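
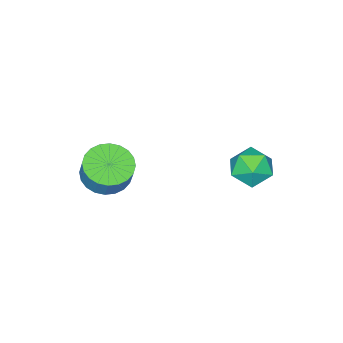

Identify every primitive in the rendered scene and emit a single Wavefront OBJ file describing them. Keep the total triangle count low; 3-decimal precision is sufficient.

v -3.366 0.066 1.6
v -2.777 0.211 2.34
v -2.203 -0.571 0.8
v -1.614 -0.426 1.54
v -2.316 -1.072 1.607
v -3.035 -0.679 2.102
v -1.945 0.319 1.038
v -2.664 0.712 1.533
v -1.899 0.368 1.993
v -2.128 -0.492 2.344
v -2.852 0.132 0.796
v -3.081 -0.728 1.147
v 1.635 -3.721 1.847
v 2.316 -4.415 1.971
v 2.546 -4.012 2.957
v 1.865 -3.319 2.833
v 2.522 -4.136 1.809
v 2.752 -3.733 2.795
v 2.593 -3.794 1.653
v 2.823 -3.391 2.639
v 2.518 -3.441 1.526
v 2.748 -3.038 2.513
v 2.308 -3.131 1.449
v 2.538 -2.728 2.435
v 1.996 -2.911 1.431
v 2.226 -2.508 2.418
v 1.629 -2.814 1.478
v 1.859 -2.411 2.464
v 1.263 -2.855 1.58
v 1.493 -2.452 2.566
v 0.954 -3.028 1.723
v 1.184 -2.625 2.709
v 0.748 -3.307 1.885
v 0.978 -2.904 2.871
v 0.677 -3.649 2.041
v 0.907 -3.246 3.027
v 0.752 -4.002 2.167
v 0.982 -3.599 3.154
v 0.962 -4.312 2.245
v 1.192 -3.909 3.231
v 1.274 -4.532 2.262
v 1.504 -4.129 3.249
v 1.641 -4.629 2.216
v 1.871 -4.226 3.202
v 2.007 -4.588 2.114
v 2.237 -4.185 3.1
f 1 12 6
f 1 6 2
f 1 2 8
f 1 8 11
f 1 11 12
f 2 6 10
f 6 12 5
f 12 11 3
f 11 8 7
f 8 2 9
f 4 10 5
f 4 5 3
f 4 3 7
f 4 7 9
f 4 9 10
f 5 10 6
f 3 5 12
f 7 3 11
f 9 7 8
f 10 9 2
f 14 13 17
f 14 17 15
f 15 17 18
f 15 18 16
f 17 13 19
f 17 19 18
f 18 19 20
f 18 20 16
f 19 13 21
f 19 21 20
f 20 21 22
f 20 22 16
f 21 13 23
f 21 23 22
f 22 23 24
f 22 24 16
f 23 13 25
f 23 25 24
f 24 25 26
f 24 26 16
f 25 13 27
f 25 27 26
f 26 27 28
f 26 28 16
f 27 13 29
f 27 29 28
f 28 29 30
f 28 30 16
f 29 13 31
f 29 31 30
f 30 31 32
f 30 32 16
f 31 13 33
f 31 33 32
f 32 33 34
f 32 34 16
f 33 13 35
f 33 35 34
f 34 35 36
f 34 36 16
f 35 13 37
f 35 37 36
f 36 37 38
f 36 38 16
f 37 13 39
f 37 39 38
f 38 39 40
f 38 40 16
f 39 13 41
f 39 41 40
f 40 41 42
f 40 42 16
f 41 13 43
f 41 43 42
f 42 43 44
f 42 44 16
f 43 13 45
f 43 45 44
f 44 45 46
f 44 46 16
f 45 13 14
f 45 14 46
f 46 14 15
f 46 15 16



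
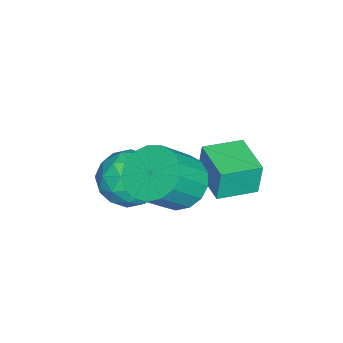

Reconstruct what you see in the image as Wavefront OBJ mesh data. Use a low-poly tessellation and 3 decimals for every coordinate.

v 1.846 0.243 -2.114
v 2.942 0.463 -2.312
v 2.238 -1.543 -1.928
v 3.334 -1.323 -2.126
v 2.849 -0.968 -1.163
v 2.607 0.136 -1.278
v 2.573 -1.216 -2.962
v 2.331 -0.112 -3.077
v 3.391 -0.439 -2.837
v 3.562 -0.285 -1.725
v 1.618 -0.795 -2.515
v 1.789 -0.641 -1.403
v 2.36 0.509 -2.229
v 2.82 -1.589 -2.011
v 2.536 -1.381 -1.444
v 3.18 -1.251 -1.561
v 2.163 0.317 -1.621
v 2.807 0.447 -1.738
v 2.753 -0.394 -1.062
v 2.373 -1.527 -2.502
v 3.017 -1.397 -2.619
v 2 0.171 -2.679
v 2.644 0.301 -2.796
v 2.427 -0.686 -3.178
v 3.268 0.109 -2.654
v 3.498 -0.941 -2.545
v 3.051 -0.878 -3.036
v 2.909 -0.229 -3.104
v 3.368 0.199 -2.001
v 3.599 -0.85 -1.891
v 3.314 -0.642 -1.325
v 3.172 0.007 -1.393
v 3.633 -0.331 -2.309
v 1.581 -0.23 -2.349
v 1.812 -1.279 -2.239
v 2.008 -1.087 -2.847
v 1.866 -0.438 -2.915
v 1.682 -0.139 -1.695
v 1.912 -1.189 -1.586
v 2.271 -0.851 -1.136
v 2.129 -0.202 -1.204
v 1.547 -0.749 -1.931
v 0.835 1.342 -3.092
v 0.77 1.466 -1.85
v 0.053 2.553 -3.254
v -0.012 2.677 -2.012
v 2.172 2.203 -3.108
v 2.107 2.327 -1.866
v 1.39 3.414 -3.27
v 1.325 3.538 -2.028
v 3.418 1.236 -1.149
v 4.07 0.844 -1.843
v 5.035 0.152 -0.544
v 4.382 0.544 0.149
v 4.257 1.29 -1.744
v 5.222 0.597 -0.445
v 4.251 1.723 -1.509
v 5.216 1.03 -0.21
v 4.054 2.045 -1.192
v 5.019 1.352 0.107
v 3.712 2.181 -0.864
v 4.677 1.489 0.435
v 3.302 2.101 -0.602
v 4.267 1.409 0.696
v 2.919 1.823 -0.466
v 3.883 1.131 0.833
v 2.649 1.411 -0.486
v 3.614 0.718 0.813
v 2.556 0.958 -0.658
v 3.521 0.266 0.641
v 2.66 0.569 -0.943
v 3.625 -0.123 0.356
v 2.938 0.333 -1.275
v 3.903 -0.359 0.024
v 3.326 0.304 -1.578
v 4.29 -0.388 -0.279
v 3.734 0.489 -1.783
v 4.699 -0.204 -0.484
f 1 38 17
f 38 12 41
f 17 41 6
f 38 41 17
f 1 17 13
f 17 6 18
f 13 18 2
f 17 18 13
f 1 13 22
f 13 2 23
f 22 23 8
f 13 23 22
f 1 22 34
f 22 8 37
f 34 37 11
f 22 37 34
f 1 34 38
f 34 11 42
f 38 42 12
f 34 42 38
f 2 18 29
f 18 6 32
f 29 32 10
f 18 32 29
f 6 41 19
f 41 12 40
f 19 40 5
f 41 40 19
f 12 42 39
f 42 11 35
f 39 35 3
f 42 35 39
f 11 37 36
f 37 8 24
f 36 24 7
f 37 24 36
f 8 23 28
f 23 2 25
f 28 25 9
f 23 25 28
f 4 30 16
f 30 10 31
f 16 31 5
f 30 31 16
f 4 16 14
f 16 5 15
f 14 15 3
f 16 15 14
f 4 14 21
f 14 3 20
f 21 20 7
f 14 20 21
f 4 21 26
f 21 7 27
f 26 27 9
f 21 27 26
f 4 26 30
f 26 9 33
f 30 33 10
f 26 33 30
f 5 31 19
f 31 10 32
f 19 32 6
f 31 32 19
f 3 15 39
f 15 5 40
f 39 40 12
f 15 40 39
f 7 20 36
f 20 3 35
f 36 35 11
f 20 35 36
f 9 27 28
f 27 7 24
f 28 24 8
f 27 24 28
f 10 33 29
f 33 9 25
f 29 25 2
f 33 25 29
f 44 46 43
f 47 44 43
f 43 46 45
f 45 47 43
f 44 50 46
f 48 44 47
f 48 50 44
f 46 50 45
f 49 47 45
f 45 50 49
f 49 48 47
f 50 48 49
f 52 51 55
f 52 55 53
f 53 55 56
f 53 56 54
f 55 51 57
f 55 57 56
f 56 57 58
f 56 58 54
f 57 51 59
f 57 59 58
f 58 59 60
f 58 60 54
f 59 51 61
f 59 61 60
f 60 61 62
f 60 62 54
f 61 51 63
f 61 63 62
f 62 63 64
f 62 64 54
f 63 51 65
f 63 65 64
f 64 65 66
f 64 66 54
f 65 51 67
f 65 67 66
f 66 67 68
f 66 68 54
f 67 51 69
f 67 69 68
f 68 69 70
f 68 70 54
f 69 51 71
f 69 71 70
f 70 71 72
f 70 72 54
f 71 51 73
f 71 73 72
f 72 73 74
f 72 74 54
f 73 51 75
f 73 75 74
f 74 75 76
f 74 76 54
f 75 51 77
f 75 77 76
f 76 77 78
f 76 78 54
f 77 51 52
f 77 52 78
f 78 52 53
f 78 53 54



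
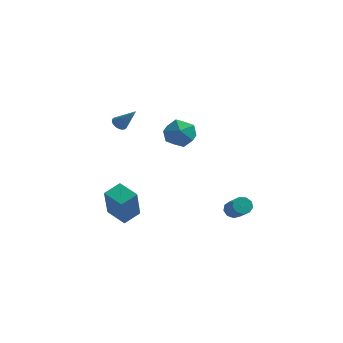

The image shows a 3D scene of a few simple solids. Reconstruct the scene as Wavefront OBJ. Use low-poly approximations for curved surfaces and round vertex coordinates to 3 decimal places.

v -0.387 2.258 1.118
v 0.233 2.523 0.338
v 0.667 1.037 1.542
v 1.287 1.302 0.762
v 1.183 1.929 1.573
v 0.532 2.683 1.311
v 0.368 0.877 0.569
v -0.283 1.631 0.307
v 0.7 1.669 -0.001
v 1.203 2.319 0.62
v -0.303 1.241 1.26
v 0.2 1.891 1.881
v -3.623 4.05 -0.069
v -3.271 4.287 -0.333
v -2.617 3.87 1.109
v -3.355 4.436 -0.239
v -3.479 4.526 -0.119
v -3.626 4.544 0.009
v -3.772 4.487 0.125
v -3.895 4.363 0.211
v -3.977 4.191 0.255
v -4.005 3.998 0.249
v -3.975 3.813 0.195
v -3.892 3.664 0.101
v -3.767 3.574 -0.019
v -3.621 3.556 -0.147
v -3.475 3.614 -0.263
v -3.351 3.738 -0.349
v -3.269 3.909 -0.393
v -3.241 4.102 -0.387
v -1.648 -1.41 -4.488
v -1.55 -2.215 -2.572
v -2.773 -0.797 -4.172
v -2.675 -1.602 -2.257
v -1.065 -0.518 -4.143
v -0.967 -1.323 -2.228
v -2.19 0.095 -3.828
v -2.092 -0.71 -1.912
v 3.635 0.919 -3.91
v 4.029 0.812 -4.308
v 4.739 -0.066 -3.367
v 4.345 0.041 -2.97
v 4.134 1.123 -4.097
v 4.844 0.244 -3.156
v 4.005 1.338 -3.798
v 4.715 0.46 -2.858
v 3.703 1.358 -3.552
v 4.413 0.479 -2.612
v 3.369 1.172 -3.474
v 4.079 0.293 -2.533
v 3.16 0.868 -3.6
v 3.87 -0.011 -2.659
v 3.173 0.588 -3.871
v 3.883 -0.291 -2.93
v 3.402 0.463 -4.16
v 4.112 -0.415 -3.22
v 3.74 0.552 -4.333
v 4.45 -0.327 -3.393
f 1 12 6
f 1 6 2
f 1 2 8
f 1 8 11
f 1 11 12
f 2 6 10
f 6 12 5
f 12 11 3
f 11 8 7
f 8 2 9
f 4 10 5
f 4 5 3
f 4 3 7
f 4 7 9
f 4 9 10
f 5 10 6
f 3 5 12
f 7 3 11
f 9 7 8
f 10 9 2
f 14 13 16
f 14 16 15
f 16 13 17
f 16 17 15
f 17 13 18
f 17 18 15
f 18 13 19
f 18 19 15
f 19 13 20
f 19 20 15
f 20 13 21
f 20 21 15
f 21 13 22
f 21 22 15
f 22 13 23
f 22 23 15
f 23 13 24
f 23 24 15
f 24 13 25
f 24 25 15
f 25 13 26
f 25 26 15
f 26 13 27
f 26 27 15
f 27 13 28
f 27 28 15
f 28 13 29
f 28 29 15
f 29 13 30
f 29 30 15
f 30 13 14
f 30 14 15
f 32 34 31
f 35 32 31
f 31 34 33
f 33 35 31
f 32 38 34
f 36 32 35
f 36 38 32
f 34 38 33
f 37 35 33
f 33 38 37
f 37 36 35
f 38 36 37
f 40 39 43
f 40 43 41
f 41 43 44
f 41 44 42
f 43 39 45
f 43 45 44
f 44 45 46
f 44 46 42
f 45 39 47
f 45 47 46
f 46 47 48
f 46 48 42
f 47 39 49
f 47 49 48
f 48 49 50
f 48 50 42
f 49 39 51
f 49 51 50
f 50 51 52
f 50 52 42
f 51 39 53
f 51 53 52
f 52 53 54
f 52 54 42
f 53 39 55
f 53 55 54
f 54 55 56
f 54 56 42
f 55 39 57
f 55 57 56
f 56 57 58
f 56 58 42
f 57 39 40
f 57 40 58
f 58 40 41
f 58 41 42



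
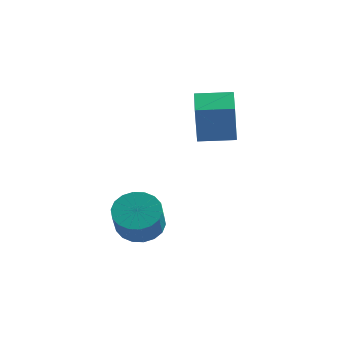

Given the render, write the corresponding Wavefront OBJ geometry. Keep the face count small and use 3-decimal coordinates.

v 1.535 2.849 1.472
v 1.669 2.317 3.562
v 0.91 4.096 1.83
v 1.044 3.565 3.919
v 3.036 3.575 1.561
v 3.17 3.044 3.65
v 2.411 4.823 1.918
v 2.545 4.291 4.008
v 0.316 -0.091 -2.353
v 1.32 0.278 -2.344
v 1.668 -0.7 -0.998
v 0.664 -1.069 -1.007
v 1.092 0.586 -2.062
v 1.44 -0.393 -0.716
v 0.71 0.76 -1.837
v 1.058 -0.219 -0.491
v 0.25 0.765 -1.714
v 0.598 -0.213 -0.368
v -0.197 0.601 -1.718
v 0.151 -0.378 -0.372
v -0.542 0.3 -1.847
v -0.194 -0.679 -0.501
v -0.718 -0.079 -2.077
v -0.37 -1.057 -0.731
v -0.688 -0.46 -2.362
v -0.34 -1.438 -1.016
v -0.46 -0.767 -2.644
v -0.112 -1.746 -1.298
v -0.078 -0.941 -2.869
v 0.27 -1.92 -1.523
v 0.382 -0.947 -2.992
v 0.73 -1.925 -1.646
v 0.829 -0.782 -2.988
v 1.177 -1.761 -1.642
v 1.174 -0.481 -2.859
v 1.522 -1.46 -1.513
v 1.35 -0.103 -2.629
v 1.698 -1.081 -1.283
f 2 4 1
f 5 2 1
f 1 4 3
f 3 5 1
f 2 8 4
f 6 2 5
f 6 8 2
f 4 8 3
f 7 5 3
f 3 8 7
f 7 6 5
f 8 6 7
f 10 9 13
f 10 13 11
f 11 13 14
f 11 14 12
f 13 9 15
f 13 15 14
f 14 15 16
f 14 16 12
f 15 9 17
f 15 17 16
f 16 17 18
f 16 18 12
f 17 9 19
f 17 19 18
f 18 19 20
f 18 20 12
f 19 9 21
f 19 21 20
f 20 21 22
f 20 22 12
f 21 9 23
f 21 23 22
f 22 23 24
f 22 24 12
f 23 9 25
f 23 25 24
f 24 25 26
f 24 26 12
f 25 9 27
f 25 27 26
f 26 27 28
f 26 28 12
f 27 9 29
f 27 29 28
f 28 29 30
f 28 30 12
f 29 9 31
f 29 31 30
f 30 31 32
f 30 32 12
f 31 9 33
f 31 33 32
f 32 33 34
f 32 34 12
f 33 9 35
f 33 35 34
f 34 35 36
f 34 36 12
f 35 9 37
f 35 37 36
f 36 37 38
f 36 38 12
f 37 9 10
f 37 10 38
f 38 10 11
f 38 11 12



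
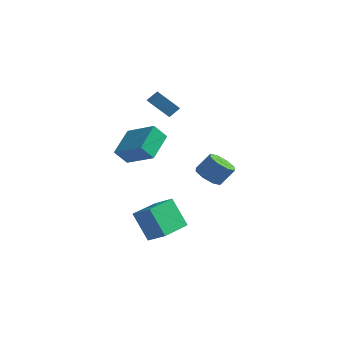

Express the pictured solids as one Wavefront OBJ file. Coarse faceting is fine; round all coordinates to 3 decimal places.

v -2.051 1.62 4.054
v -1.647 2.146 4.649
v -0.974 2.099 2.9
v -0.571 2.625 3.494
v -1.449 0.875 4.306
v -1.046 1.401 4.9
v -0.373 1.354 3.151
v 0.031 1.88 3.746
v -1.145 -2.108 0.66
v -1.677 -2.644 1.58
v -1.342 -0.289 1.606
v -1.874 -0.825 2.526
v 0.794 -2.395 1.614
v 0.262 -2.931 2.534
v 0.597 -0.576 2.56
v 0.065 -1.112 3.48
v -0.255 -3.006 -2.874
v 0.939 -3.126 -2.133
v -0.018 -0.879 -2.912
v 1.176 -0.999 -2.171
v 0.844 -3.161 -4.669
v 2.038 -3.281 -3.928
v 1.081 -1.034 -4.707
v 2.275 -1.154 -3.966
v 2.666 0.528 -0.645
v 3.477 0.492 -1.117
v 4.146 0.997 -0.008
v 3.334 1.032 0.465
v 3.139 1.121 -1.2
v 3.807 1.626 -0.09
v 2.523 1.403 -0.957
v 3.191 1.907 0.153
v 1.991 1.172 -0.531
v 2.659 1.676 0.578
v 1.854 0.563 -0.172
v 2.523 1.068 0.937
v 2.193 -0.066 -0.09
v 2.861 0.439 1.02
v 2.809 -0.347 -0.333
v 3.477 0.157 0.777
v 3.341 -0.116 -0.758
v 4.009 0.388 0.351
f 2 4 1
f 5 2 1
f 1 4 3
f 3 5 1
f 2 8 4
f 6 2 5
f 6 8 2
f 4 8 3
f 7 5 3
f 3 8 7
f 7 6 5
f 8 6 7
f 10 12 9
f 13 10 9
f 9 12 11
f 11 13 9
f 10 16 12
f 14 10 13
f 14 16 10
f 12 16 11
f 15 13 11
f 11 16 15
f 15 14 13
f 16 14 15
f 18 20 17
f 21 18 17
f 17 20 19
f 19 21 17
f 18 24 20
f 22 18 21
f 22 24 18
f 20 24 19
f 23 21 19
f 19 24 23
f 23 22 21
f 24 22 23
f 26 25 29
f 26 29 27
f 27 29 30
f 27 30 28
f 29 25 31
f 29 31 30
f 30 31 32
f 30 32 28
f 31 25 33
f 31 33 32
f 32 33 34
f 32 34 28
f 33 25 35
f 33 35 34
f 34 35 36
f 34 36 28
f 35 25 37
f 35 37 36
f 36 37 38
f 36 38 28
f 37 25 39
f 37 39 38
f 38 39 40
f 38 40 28
f 39 25 41
f 39 41 40
f 40 41 42
f 40 42 28
f 41 25 26
f 41 26 42
f 42 26 27
f 42 27 28



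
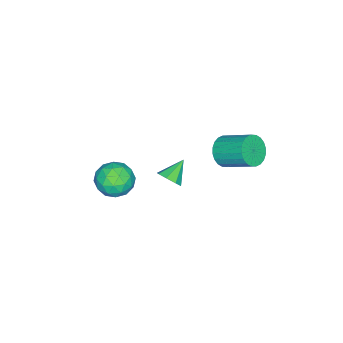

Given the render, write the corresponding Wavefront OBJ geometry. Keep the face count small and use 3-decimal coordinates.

v -1.807 2.068 2.332
v -0.82 1.939 2.423
v -0.686 3.703 3.46
v -1.673 3.832 3.368
v -0.84 2.138 2.088
v -0.706 3.901 3.125
v -1.007 2.326 1.79
v -0.873 4.089 2.827
v -1.296 2.475 1.574
v -1.162 4.238 2.611
v -1.663 2.562 1.474
v -1.529 4.325 2.511
v -2.052 2.574 1.504
v -1.917 4.337 2.541
v -2.403 2.508 1.66
v -2.269 4.272 2.697
v -2.664 2.376 1.918
v -2.53 4.14 2.955
v -2.794 2.197 2.24
v -2.66 3.961 3.277
v -2.774 1.999 2.575
v -2.64 3.762 3.612
v -2.607 1.811 2.873
v -2.473 3.574 3.91
v -2.318 1.662 3.089
v -2.184 3.425 4.126
v -1.951 1.575 3.189
v -1.817 3.338 4.226
v -1.563 1.563 3.159
v -1.428 3.326 4.196
v -1.211 1.628 3.003
v -1.077 3.392 4.04
v -0.95 1.76 2.745
v -0.816 3.524 3.782
v -0.741 -3.444 -1.399
v 0.082 -2.548 -1.488
v 0.618 -4.612 -0.572
v 1.441 -3.716 -0.661
v 0.509 -3.612 0.119
v -0.331 -2.89 -0.393
v 1.031 -4.27 -1.667
v 0.191 -3.548 -2.179
v 1.178 -3.059 -1.654
v 0.855 -2.652 -0.55
v -0.155 -4.508 -1.51
v -0.478 -4.101 -0.406
v -0.449 -2.894 -1.516
v 1.149 -4.266 -0.544
v 0.601 -4.205 -0.085
v 1.085 -3.679 -0.138
v -0.692 -3.094 -0.873
v -0.208 -2.568 -0.925
v 0.043 -3.193 0.02
v 0.908 -4.592 -1.135
v 1.392 -4.066 -1.187
v -0.385 -3.481 -1.922
v 0.099 -2.955 -1.975
v 0.657 -3.967 -2.08
v 0.679 -2.668 -1.666
v 1.478 -3.354 -1.18
v 1.237 -3.679 -1.771
v 0.743 -3.255 -2.072
v 0.49 -2.428 -1.017
v 1.288 -3.115 -0.531
v 0.74 -3.054 -0.073
v 0.247 -2.629 -0.373
v 1.133 -2.729 -1.115
v -0.588 -4.045 -1.529
v 0.21 -4.732 -1.043
v 0.453 -4.531 -1.687
v -0.04 -4.106 -1.987
v -0.778 -3.806 -0.88
v 0.021 -4.492 -0.394
v -0.043 -3.905 0.012
v -0.537 -3.481 -0.289
v -0.433 -4.431 -0.945
v 1.36 0.354 1.863
v 1.654 -0.109 2.404
v 0.22 0.626 2.717
v 1.832 0.45 2.464
v 1.734 0.953 2.173
v 1.417 1.105 1.7
v 1.066 0.817 1.323
v 0.888 0.259 1.263
v 0.987 -0.244 1.554
v 1.304 -0.396 2.027
f 2 1 5
f 2 5 3
f 3 5 6
f 3 6 4
f 5 1 7
f 5 7 6
f 6 7 8
f 6 8 4
f 7 1 9
f 7 9 8
f 8 9 10
f 8 10 4
f 9 1 11
f 9 11 10
f 10 11 12
f 10 12 4
f 11 1 13
f 11 13 12
f 12 13 14
f 12 14 4
f 13 1 15
f 13 15 14
f 14 15 16
f 14 16 4
f 15 1 17
f 15 17 16
f 16 17 18
f 16 18 4
f 17 1 19
f 17 19 18
f 18 19 20
f 18 20 4
f 19 1 21
f 19 21 20
f 20 21 22
f 20 22 4
f 21 1 23
f 21 23 22
f 22 23 24
f 22 24 4
f 23 1 25
f 23 25 24
f 24 25 26
f 24 26 4
f 25 1 27
f 25 27 26
f 26 27 28
f 26 28 4
f 27 1 29
f 27 29 28
f 28 29 30
f 28 30 4
f 29 1 31
f 29 31 30
f 30 31 32
f 30 32 4
f 31 1 33
f 31 33 32
f 32 33 34
f 32 34 4
f 33 1 2
f 33 2 34
f 34 2 3
f 34 3 4
f 35 72 51
f 72 46 75
f 51 75 40
f 72 75 51
f 35 51 47
f 51 40 52
f 47 52 36
f 51 52 47
f 35 47 56
f 47 36 57
f 56 57 42
f 47 57 56
f 35 56 68
f 56 42 71
f 68 71 45
f 56 71 68
f 35 68 72
f 68 45 76
f 72 76 46
f 68 76 72
f 36 52 63
f 52 40 66
f 63 66 44
f 52 66 63
f 40 75 53
f 75 46 74
f 53 74 39
f 75 74 53
f 46 76 73
f 76 45 69
f 73 69 37
f 76 69 73
f 45 71 70
f 71 42 58
f 70 58 41
f 71 58 70
f 42 57 62
f 57 36 59
f 62 59 43
f 57 59 62
f 38 64 50
f 64 44 65
f 50 65 39
f 64 65 50
f 38 50 48
f 50 39 49
f 48 49 37
f 50 49 48
f 38 48 55
f 48 37 54
f 55 54 41
f 48 54 55
f 38 55 60
f 55 41 61
f 60 61 43
f 55 61 60
f 38 60 64
f 60 43 67
f 64 67 44
f 60 67 64
f 39 65 53
f 65 44 66
f 53 66 40
f 65 66 53
f 37 49 73
f 49 39 74
f 73 74 46
f 49 74 73
f 41 54 70
f 54 37 69
f 70 69 45
f 54 69 70
f 43 61 62
f 61 41 58
f 62 58 42
f 61 58 62
f 44 67 63
f 67 43 59
f 63 59 36
f 67 59 63
f 78 77 80
f 78 80 79
f 80 77 81
f 80 81 79
f 81 77 82
f 81 82 79
f 82 77 83
f 82 83 79
f 83 77 84
f 83 84 79
f 84 77 85
f 84 85 79
f 85 77 86
f 85 86 79
f 86 77 78
f 86 78 79



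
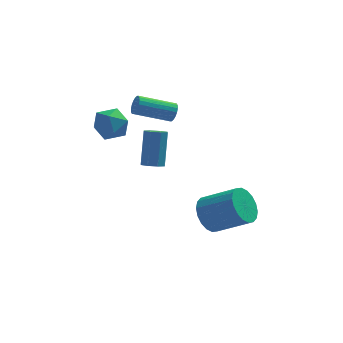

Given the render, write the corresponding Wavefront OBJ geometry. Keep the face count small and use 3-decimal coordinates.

v -0.895 -3.21 -0.752
v -0.338 -3.448 -0.684
v -0.148 -2.509 1.06
v -0.705 -2.27 0.992
v -0.331 -3.037 -0.906
v -0.141 -2.098 0.838
v -0.654 -2.727 -1.038
v -0.464 -1.788 0.706
v -1.119 -2.7 -1.002
v -0.929 -1.761 0.742
v -1.452 -2.971 -0.82
v -1.262 -2.032 0.924
v -1.459 -3.382 -0.598
v -1.269 -2.443 1.146
v -1.136 -3.692 -0.466
v -0.946 -2.753 1.278
v -0.671 -3.719 -0.502
v -0.481 -2.78 1.242
v -3.625 -0.993 0.585
v -2.938 -0.369 1.007
v -2.682 -2.291 0.973
v -1.995 -1.667 1.395
v -2.906 -1.796 1.835
v -3.489 -0.993 1.596
v -2.131 -1.667 0.384
v -2.714 -0.864 0.145
v -2.015 -0.785 0.883
v -2.494 -0.865 1.78
v -3.126 -1.795 0.2
v -3.605 -1.875 1.097
v 0.207 -0.778 1.359
v 0.403 -1.05 1.807
v -1.431 -1.214 2.51
v -1.627 -0.942 2.061
v 0.409 -0.812 1.88
v -1.424 -0.975 2.582
v 0.376 -0.567 1.849
v -1.458 -0.73 2.551
v 0.308 -0.364 1.721
v -1.525 -0.527 2.423
v 0.221 -0.243 1.522
v -1.612 -0.406 2.224
v 0.131 -0.228 1.29
v -1.702 -0.391 1.992
v 0.056 -0.322 1.072
v -1.777 -0.485 1.774
v 0.011 -0.506 0.91
v -1.823 -0.67 1.613
v 0.004 -0.745 0.838
v -1.829 -0.908 1.54
v 0.038 -0.99 0.869
v -1.796 -1.153 1.571
v 0.105 -1.193 0.997
v -1.728 -1.356 1.699
v 0.192 -1.314 1.196
v -1.641 -1.477 1.898
v 0.282 -1.329 1.428
v -1.551 -1.492 2.13
v 0.357 -1.235 1.646
v -1.476 -1.398 2.348
v 1.808 -3.02 -4.529
v 2.181 -3.524 -5.397
v 3.845 -4.183 -4.298
v 3.472 -3.68 -3.431
v 2.377 -3.091 -5.433
v 4.04 -3.751 -4.334
v 2.46 -2.644 -5.29
v 4.123 -3.304 -4.191
v 2.414 -2.272 -4.997
v 4.077 -2.932 -3.898
v 2.248 -2.048 -4.611
v 3.911 -2.708 -3.512
v 1.995 -2.016 -4.209
v 3.658 -2.676 -3.11
v 1.705 -2.184 -3.87
v 3.368 -2.843 -2.771
v 1.435 -2.517 -3.662
v 3.099 -3.176 -2.563
v 1.24 -2.949 -3.626
v 2.903 -3.609 -2.527
v 1.157 -3.396 -3.769
v 2.82 -4.056 -2.67
v 1.203 -3.768 -4.062
v 2.866 -4.428 -2.963
v 1.369 -3.992 -4.448
v 3.032 -4.652 -3.349
v 1.622 -4.024 -4.85
v 3.285 -4.684 -3.751
v 1.912 -3.857 -5.189
v 3.575 -4.516 -4.09
f 2 1 5
f 2 5 3
f 3 5 6
f 3 6 4
f 5 1 7
f 5 7 6
f 6 7 8
f 6 8 4
f 7 1 9
f 7 9 8
f 8 9 10
f 8 10 4
f 9 1 11
f 9 11 10
f 10 11 12
f 10 12 4
f 11 1 13
f 11 13 12
f 12 13 14
f 12 14 4
f 13 1 15
f 13 15 14
f 14 15 16
f 14 16 4
f 15 1 17
f 15 17 16
f 16 17 18
f 16 18 4
f 17 1 2
f 17 2 18
f 18 2 3
f 18 3 4
f 19 30 24
f 19 24 20
f 19 20 26
f 19 26 29
f 19 29 30
f 20 24 28
f 24 30 23
f 30 29 21
f 29 26 25
f 26 20 27
f 22 28 23
f 22 23 21
f 22 21 25
f 22 25 27
f 22 27 28
f 23 28 24
f 21 23 30
f 25 21 29
f 27 25 26
f 28 27 20
f 32 31 35
f 32 35 33
f 33 35 36
f 33 36 34
f 35 31 37
f 35 37 36
f 36 37 38
f 36 38 34
f 37 31 39
f 37 39 38
f 38 39 40
f 38 40 34
f 39 31 41
f 39 41 40
f 40 41 42
f 40 42 34
f 41 31 43
f 41 43 42
f 42 43 44
f 42 44 34
f 43 31 45
f 43 45 44
f 44 45 46
f 44 46 34
f 45 31 47
f 45 47 46
f 46 47 48
f 46 48 34
f 47 31 49
f 47 49 48
f 48 49 50
f 48 50 34
f 49 31 51
f 49 51 50
f 50 51 52
f 50 52 34
f 51 31 53
f 51 53 52
f 52 53 54
f 52 54 34
f 53 31 55
f 53 55 54
f 54 55 56
f 54 56 34
f 55 31 57
f 55 57 56
f 56 57 58
f 56 58 34
f 57 31 59
f 57 59 58
f 58 59 60
f 58 60 34
f 59 31 32
f 59 32 60
f 60 32 33
f 60 33 34
f 62 61 65
f 62 65 63
f 63 65 66
f 63 66 64
f 65 61 67
f 65 67 66
f 66 67 68
f 66 68 64
f 67 61 69
f 67 69 68
f 68 69 70
f 68 70 64
f 69 61 71
f 69 71 70
f 70 71 72
f 70 72 64
f 71 61 73
f 71 73 72
f 72 73 74
f 72 74 64
f 73 61 75
f 73 75 74
f 74 75 76
f 74 76 64
f 75 61 77
f 75 77 76
f 76 77 78
f 76 78 64
f 77 61 79
f 77 79 78
f 78 79 80
f 78 80 64
f 79 61 81
f 79 81 80
f 80 81 82
f 80 82 64
f 81 61 83
f 81 83 82
f 82 83 84
f 82 84 64
f 83 61 85
f 83 85 84
f 84 85 86
f 84 86 64
f 85 61 87
f 85 87 86
f 86 87 88
f 86 88 64
f 87 61 89
f 87 89 88
f 88 89 90
f 88 90 64
f 89 61 62
f 89 62 90
f 90 62 63
f 90 63 64



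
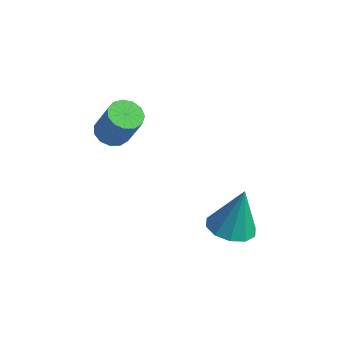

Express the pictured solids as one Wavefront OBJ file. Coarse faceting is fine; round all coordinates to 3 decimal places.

v 2.961 -2.196 -3.355
v 3.954 -2.537 -3.381
v 3.199 -1.664 -1.265
v 3.953 -1.908 -3.541
v 3.574 -1.389 -3.63
v 2.961 -1.179 -3.614
v 2.347 -1.356 -3.499
v 1.968 -1.855 -3.329
v 1.968 -2.484 -3.169
v 2.348 -3.003 -3.08
v 2.961 -3.214 -3.096
v 3.575 -3.036 -3.211
v -1.957 -3.641 0.879
v -1.482 -3.078 0.655
v -0.668 -3.136 2.237
v -1.143 -3.699 2.461
v -1.824 -2.883 0.839
v -1.01 -2.942 2.42
v -2.208 -2.93 1.035
v -1.394 -2.988 2.616
v -2.513 -3.202 1.182
v -1.698 -3.26 2.763
v -2.641 -3.613 1.232
v -1.826 -3.672 2.814
v -2.552 -4.033 1.171
v -1.737 -4.092 2.753
v -2.274 -4.329 1.017
v -1.46 -4.387 2.599
v -1.896 -4.406 0.819
v -1.081 -4.464 2.401
v -1.537 -4.24 0.641
v -0.722 -4.299 2.222
v -1.311 -3.884 0.538
v -0.497 -3.942 2.119
v -1.291 -3.451 0.543
v -0.477 -3.509 2.125
f 2 1 4
f 2 4 3
f 4 1 5
f 4 5 3
f 5 1 6
f 5 6 3
f 6 1 7
f 6 7 3
f 7 1 8
f 7 8 3
f 8 1 9
f 8 9 3
f 9 1 10
f 9 10 3
f 10 1 11
f 10 11 3
f 11 1 12
f 11 12 3
f 12 1 2
f 12 2 3
f 14 13 17
f 14 17 15
f 15 17 18
f 15 18 16
f 17 13 19
f 17 19 18
f 18 19 20
f 18 20 16
f 19 13 21
f 19 21 20
f 20 21 22
f 20 22 16
f 21 13 23
f 21 23 22
f 22 23 24
f 22 24 16
f 23 13 25
f 23 25 24
f 24 25 26
f 24 26 16
f 25 13 27
f 25 27 26
f 26 27 28
f 26 28 16
f 27 13 29
f 27 29 28
f 28 29 30
f 28 30 16
f 29 13 31
f 29 31 30
f 30 31 32
f 30 32 16
f 31 13 33
f 31 33 32
f 32 33 34
f 32 34 16
f 33 13 35
f 33 35 34
f 34 35 36
f 34 36 16
f 35 13 14
f 35 14 36
f 36 14 15
f 36 15 16



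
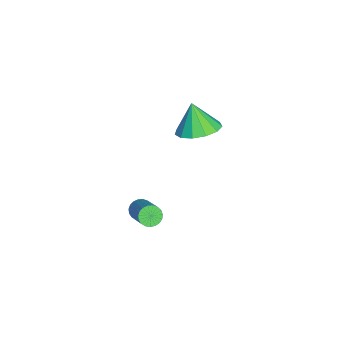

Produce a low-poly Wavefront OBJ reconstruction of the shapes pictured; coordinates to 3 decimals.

v 2.62 -0.479 -1.1
v 2.923 -0.461 -1.497
v 4.103 0.016 -0.578
v 3.8 -0.001 -0.18
v 2.843 -0.269 -1.495
v 4.023 0.208 -0.575
v 2.725 -0.113 -1.424
v 3.905 0.364 -0.504
v 2.589 -0.02 -1.297
v 3.768 0.457 -0.378
v 2.458 -0.007 -1.137
v 3.638 0.47 -0.217
v 2.355 -0.075 -0.969
v 3.535 0.402 -0.049
v 2.298 -0.213 -0.825
v 3.478 0.264 0.095
v 2.297 -0.397 -0.727
v 3.476 0.08 0.192
v 2.351 -0.595 -0.695
v 3.531 -0.118 0.225
v 2.452 -0.773 -0.732
v 3.632 -0.296 0.188
v 2.583 -0.9 -0.833
v 3.762 -0.423 0.087
v 2.719 -0.954 -0.98
v 3.899 -0.477 -0.06
v 2.839 -0.926 -1.148
v 4.018 -0.449 -0.228
v 2.92 -0.82 -1.308
v 4.1 -0.343 -0.388
v 2.95 -0.656 -1.431
v 4.13 -0.179 -0.511
v -1.753 1.651 -0.062
v -0.895 1.995 0.368
v -2.267 1.329 1.222
v -1.252 2.444 0.337
v -1.768 2.641 0.18
v -2.28 2.524 -0.055
v -2.624 2.129 -0.291
v -2.692 1.582 -0.455
v -2.461 1.057 -0.494
v -2.006 0.721 -0.396
v -1.47 0.679 -0.192
v -1.024 0.946 0.053
v -0.81 1.437 0.262
f 2 1 5
f 2 5 3
f 3 5 6
f 3 6 4
f 5 1 7
f 5 7 6
f 6 7 8
f 6 8 4
f 7 1 9
f 7 9 8
f 8 9 10
f 8 10 4
f 9 1 11
f 9 11 10
f 10 11 12
f 10 12 4
f 11 1 13
f 11 13 12
f 12 13 14
f 12 14 4
f 13 1 15
f 13 15 14
f 14 15 16
f 14 16 4
f 15 1 17
f 15 17 16
f 16 17 18
f 16 18 4
f 17 1 19
f 17 19 18
f 18 19 20
f 18 20 4
f 19 1 21
f 19 21 20
f 20 21 22
f 20 22 4
f 21 1 23
f 21 23 22
f 22 23 24
f 22 24 4
f 23 1 25
f 23 25 24
f 24 25 26
f 24 26 4
f 25 1 27
f 25 27 26
f 26 27 28
f 26 28 4
f 27 1 29
f 27 29 28
f 28 29 30
f 28 30 4
f 29 1 31
f 29 31 30
f 30 31 32
f 30 32 4
f 31 1 2
f 31 2 32
f 32 2 3
f 32 3 4
f 34 33 36
f 34 36 35
f 36 33 37
f 36 37 35
f 37 33 38
f 37 38 35
f 38 33 39
f 38 39 35
f 39 33 40
f 39 40 35
f 40 33 41
f 40 41 35
f 41 33 42
f 41 42 35
f 42 33 43
f 42 43 35
f 43 33 44
f 43 44 35
f 44 33 45
f 44 45 35
f 45 33 34
f 45 34 35



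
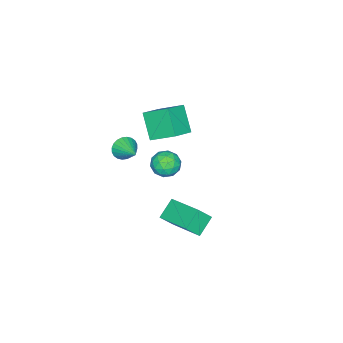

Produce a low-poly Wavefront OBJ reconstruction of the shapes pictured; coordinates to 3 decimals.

v 0.926 -2.736 -2.405
v 1.297 -2.648 -3.051
v 1.614 -1.584 -1.855
v 1.06 -2.484 -3.099
v 0.802 -2.358 -3.041
v 0.563 -2.289 -2.886
v 0.38 -2.289 -2.658
v 0.279 -2.356 -2.392
v 0.278 -2.481 -2.127
v 0.375 -2.646 -1.905
v 0.555 -2.823 -1.759
v 0.793 -2.988 -1.712
v 1.05 -3.114 -1.77
v 1.289 -3.183 -1.925
v 1.473 -3.183 -2.152
v 1.573 -3.115 -2.419
v 1.575 -2.99 -2.683
v 1.478 -2.826 -2.905
v 3.551 1.96 -4.354
v 2.512 2.042 -3.611
v 4.179 3.94 -3.695
v 3.14 4.023 -2.952
v 4.12 1.497 -3.508
v 3.081 1.58 -2.765
v 4.748 3.478 -2.849
v 3.709 3.56 -2.106
v -2.501 -3.805 -2.526
v -2.752 -2.32 -1.635
v -3.879 -3.65 -3.172
v -4.13 -2.165 -2.282
v -1.75 -2.855 -3.898
v -2.001 -1.37 -3.008
v -3.128 -2.7 -4.545
v -3.379 -1.215 -3.654
v 0.242 0.258 -2.294
v 1.091 0.079 -2.126
v 0.249 -0.699 -3.354
v 1.098 -0.878 -3.186
v 0.474 -1.116 -2.608
v 0.469 -0.524 -1.953
v 0.871 -0.096 -3.527
v 0.866 0.496 -2.872
v 1.479 -0.14 -2.888
v 1.234 -0.77 -2.32
v 0.106 0.15 -3.16
v -0.139 -0.48 -2.592
v 0.666 0.253 -2.117
v 0.674 -0.873 -3.363
v 0.308 -1.013 -3.024
v 0.806 -1.118 -2.925
v 0.3 -0.102 -2.015
v 0.799 -0.207 -1.916
v 0.437 -0.91 -2.2
v 0.541 -0.413 -3.564
v 1.04 -0.518 -3.465
v 0.534 0.498 -2.555
v 1.032 0.393 -2.456
v 0.903 0.29 -3.28
v 1.393 0.019 -2.466
v 1.397 -0.544 -3.09
v 1.264 -0.084 -3.29
v 1.261 0.264 -2.904
v 1.249 -0.352 -2.132
v 1.253 -0.915 -2.756
v 0.886 -1.054 -2.416
v 0.883 -0.706 -2.031
v 1.477 -0.48 -2.581
v 0.087 0.295 -2.724
v 0.091 -0.268 -3.348
v 0.457 0.086 -3.449
v 0.454 0.434 -3.064
v -0.057 -0.076 -2.39
v -0.053 -0.639 -3.014
v 0.079 -0.884 -2.576
v 0.076 -0.536 -2.19
v -0.137 -0.14 -2.899
f 2 1 4
f 2 4 3
f 4 1 5
f 4 5 3
f 5 1 6
f 5 6 3
f 6 1 7
f 6 7 3
f 7 1 8
f 7 8 3
f 8 1 9
f 8 9 3
f 9 1 10
f 9 10 3
f 10 1 11
f 10 11 3
f 11 1 12
f 11 12 3
f 12 1 13
f 12 13 3
f 13 1 14
f 13 14 3
f 14 1 15
f 14 15 3
f 15 1 16
f 15 16 3
f 16 1 17
f 16 17 3
f 17 1 18
f 17 18 3
f 18 1 2
f 18 2 3
f 20 22 19
f 23 20 19
f 19 22 21
f 21 23 19
f 20 26 22
f 24 20 23
f 24 26 20
f 22 26 21
f 25 23 21
f 21 26 25
f 25 24 23
f 26 24 25
f 28 30 27
f 31 28 27
f 27 30 29
f 29 31 27
f 28 34 30
f 32 28 31
f 32 34 28
f 30 34 29
f 33 31 29
f 29 34 33
f 33 32 31
f 34 32 33
f 35 72 51
f 72 46 75
f 51 75 40
f 72 75 51
f 35 51 47
f 51 40 52
f 47 52 36
f 51 52 47
f 35 47 56
f 47 36 57
f 56 57 42
f 47 57 56
f 35 56 68
f 56 42 71
f 68 71 45
f 56 71 68
f 35 68 72
f 68 45 76
f 72 76 46
f 68 76 72
f 36 52 63
f 52 40 66
f 63 66 44
f 52 66 63
f 40 75 53
f 75 46 74
f 53 74 39
f 75 74 53
f 46 76 73
f 76 45 69
f 73 69 37
f 76 69 73
f 45 71 70
f 71 42 58
f 70 58 41
f 71 58 70
f 42 57 62
f 57 36 59
f 62 59 43
f 57 59 62
f 38 64 50
f 64 44 65
f 50 65 39
f 64 65 50
f 38 50 48
f 50 39 49
f 48 49 37
f 50 49 48
f 38 48 55
f 48 37 54
f 55 54 41
f 48 54 55
f 38 55 60
f 55 41 61
f 60 61 43
f 55 61 60
f 38 60 64
f 60 43 67
f 64 67 44
f 60 67 64
f 39 65 53
f 65 44 66
f 53 66 40
f 65 66 53
f 37 49 73
f 49 39 74
f 73 74 46
f 49 74 73
f 41 54 70
f 54 37 69
f 70 69 45
f 54 69 70
f 43 61 62
f 61 41 58
f 62 58 42
f 61 58 62
f 44 67 63
f 67 43 59
f 63 59 36
f 67 59 63



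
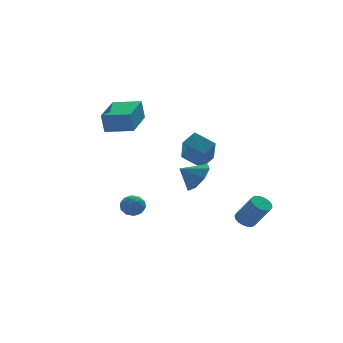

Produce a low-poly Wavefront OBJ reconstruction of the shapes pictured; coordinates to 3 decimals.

v -3.05 1.393 1.758
v -3.21 1.397 2.796
v -1.933 3.092 1.924
v -2.094 3.096 2.962
v -1.906 0.624 1.938
v -2.067 0.628 2.976
v -0.79 2.323 2.104
v -0.95 2.327 3.142
v 2.554 -1.898 -3.323
v 3.022 -2.023 -3.585
v 3.533 -2.726 -2.338
v 3.066 -2.602 -2.077
v 3.072 -1.806 -3.484
v 3.584 -2.509 -2.237
v 3.02 -1.607 -3.35
v 3.531 -2.311 -2.103
v 2.876 -1.466 -3.212
v 3.387 -2.17 -1.965
v 2.668 -1.411 -3.095
v 3.179 -2.114 -1.848
v 2.437 -1.452 -3.024
v 2.949 -2.155 -1.777
v 2.23 -1.582 -3.012
v 2.741 -2.285 -1.765
v 2.087 -1.774 -3.062
v 2.598 -2.477 -1.815
v 2.036 -1.991 -3.163
v 2.548 -2.694 -1.916
v 2.089 -2.189 -3.297
v 2.6 -2.893 -2.05
v 2.233 -2.33 -3.435
v 2.744 -3.034 -2.188
v 2.441 -2.386 -3.552
v 2.952 -3.089 -2.305
v 2.671 -2.345 -3.623
v 3.183 -3.048 -2.376
v 2.879 -2.215 -3.635
v 3.39 -2.918 -2.388
v 1.064 0.261 -1.251
v 1.62 0.457 -0.545
v 0.236 0.439 -0.649
v 1.462 1.025 -0.929
v 1.072 1.147 -1.502
v 0.677 0.749 -1.928
v 0.509 0.066 -1.958
v 0.666 -0.503 -1.574
v 1.057 -0.624 -1.001
v 1.452 -0.226 -0.575
v -1.087 3.691 -4.027
v -0.664 3.407 -3.604
v -1.636 2.773 -4.096
v -1.213 2.489 -3.673
v -1.627 2.96 -3.46
v -1.288 3.527 -3.418
v -1.012 2.653 -4.282
v -0.673 3.22 -4.24
v -0.617 2.765 -3.762
v -0.998 2.954 -3.254
v -1.302 3.226 -4.446
v -1.683 3.415 -3.938
v -0.827 3.63 -3.81
v -1.473 2.55 -3.89
v -1.716 2.827 -3.765
v -1.467 2.66 -3.517
v -1.194 3.7 -3.7
v -0.945 3.533 -3.452
v -1.512 3.27 -3.367
v -1.355 2.647 -4.248
v -1.106 2.48 -4
v -0.833 3.52 -4.183
v -0.584 3.353 -3.935
v -0.788 2.91 -4.333
v -0.551 3.085 -3.654
v -0.874 2.546 -3.694
v -0.756 2.642 -4.053
v -0.556 2.976 -4.028
v -0.775 3.196 -3.355
v -1.097 2.657 -3.396
v -1.341 2.934 -3.27
v -1.142 3.267 -3.245
v -0.747 2.819 -3.448
v -1.203 3.523 -4.304
v -1.525 2.984 -4.345
v -1.158 2.913 -4.455
v -0.959 3.246 -4.43
v -1.426 3.634 -4.006
v -1.749 3.095 -4.046
v -1.744 3.204 -3.672
v -1.544 3.538 -3.647
v -1.553 3.361 -4.252
v 2.466 3.413 -1.964
v 2.138 2.341 -0.607
v 1.738 4.288 -1.449
v 1.41 3.217 -0.091
v 3.21 3.763 -1.509
v 2.882 2.692 -0.151
v 2.482 4.639 -0.993
v 2.154 3.567 0.364
f 2 4 1
f 5 2 1
f 1 4 3
f 3 5 1
f 2 8 4
f 6 2 5
f 6 8 2
f 4 8 3
f 7 5 3
f 3 8 7
f 7 6 5
f 8 6 7
f 10 9 13
f 10 13 11
f 11 13 14
f 11 14 12
f 13 9 15
f 13 15 14
f 14 15 16
f 14 16 12
f 15 9 17
f 15 17 16
f 16 17 18
f 16 18 12
f 17 9 19
f 17 19 18
f 18 19 20
f 18 20 12
f 19 9 21
f 19 21 20
f 20 21 22
f 20 22 12
f 21 9 23
f 21 23 22
f 22 23 24
f 22 24 12
f 23 9 25
f 23 25 24
f 24 25 26
f 24 26 12
f 25 9 27
f 25 27 26
f 26 27 28
f 26 28 12
f 27 9 29
f 27 29 28
f 28 29 30
f 28 30 12
f 29 9 31
f 29 31 30
f 30 31 32
f 30 32 12
f 31 9 33
f 31 33 32
f 32 33 34
f 32 34 12
f 33 9 35
f 33 35 34
f 34 35 36
f 34 36 12
f 35 9 37
f 35 37 36
f 36 37 38
f 36 38 12
f 37 9 10
f 37 10 38
f 38 10 11
f 38 11 12
f 40 39 42
f 40 42 41
f 42 39 43
f 42 43 41
f 43 39 44
f 43 44 41
f 44 39 45
f 44 45 41
f 45 39 46
f 45 46 41
f 46 39 47
f 46 47 41
f 47 39 48
f 47 48 41
f 48 39 40
f 48 40 41
f 49 86 65
f 86 60 89
f 65 89 54
f 86 89 65
f 49 65 61
f 65 54 66
f 61 66 50
f 65 66 61
f 49 61 70
f 61 50 71
f 70 71 56
f 61 71 70
f 49 70 82
f 70 56 85
f 82 85 59
f 70 85 82
f 49 82 86
f 82 59 90
f 86 90 60
f 82 90 86
f 50 66 77
f 66 54 80
f 77 80 58
f 66 80 77
f 54 89 67
f 89 60 88
f 67 88 53
f 89 88 67
f 60 90 87
f 90 59 83
f 87 83 51
f 90 83 87
f 59 85 84
f 85 56 72
f 84 72 55
f 85 72 84
f 56 71 76
f 71 50 73
f 76 73 57
f 71 73 76
f 52 78 64
f 78 58 79
f 64 79 53
f 78 79 64
f 52 64 62
f 64 53 63
f 62 63 51
f 64 63 62
f 52 62 69
f 62 51 68
f 69 68 55
f 62 68 69
f 52 69 74
f 69 55 75
f 74 75 57
f 69 75 74
f 52 74 78
f 74 57 81
f 78 81 58
f 74 81 78
f 53 79 67
f 79 58 80
f 67 80 54
f 79 80 67
f 51 63 87
f 63 53 88
f 87 88 60
f 63 88 87
f 55 68 84
f 68 51 83
f 84 83 59
f 68 83 84
f 57 75 76
f 75 55 72
f 76 72 56
f 75 72 76
f 58 81 77
f 81 57 73
f 77 73 50
f 81 73 77
f 92 94 91
f 95 92 91
f 91 94 93
f 93 95 91
f 92 98 94
f 96 92 95
f 96 98 92
f 94 98 93
f 97 95 93
f 93 98 97
f 97 96 95
f 98 96 97



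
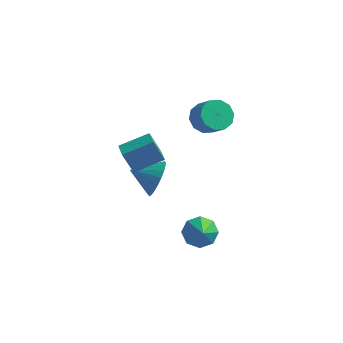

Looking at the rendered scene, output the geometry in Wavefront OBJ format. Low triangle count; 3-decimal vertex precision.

v 3.303 -3.507 -2.496
v 3.672 -2.937 -2.112
v 3.757 -4.333 -1.704
v 3.123 -3.036 -1.901
v 2.679 -3.411 -2.038
v 2.601 -3.843 -2.444
v 2.935 -4.078 -2.879
v 3.484 -3.979 -3.09
v 3.928 -3.603 -2.953
v 4.006 -3.172 -2.548
v 2.461 -0.781 2.585
v 2.992 -0.239 2.404
v 3.669 -0.657 3.133
v 3.139 -1.199 3.315
v 2.717 -0.064 2.759
v 3.394 -0.483 3.489
v 2.344 -0.164 3.048
v 3.021 -0.583 3.778
v 2.016 -0.499 3.16
v 2.693 -0.918 3.89
v 1.858 -0.941 3.053
v 2.536 -1.36 3.782
v 1.931 -1.323 2.767
v 2.608 -1.741 3.496
v 2.206 -1.497 2.411
v 2.883 -1.916 3.141
v 2.579 -1.397 2.122
v 3.256 -1.816 2.852
v 2.907 -1.062 2.01
v 3.584 -1.481 2.74
v 3.064 -0.62 2.118
v 3.742 -1.039 2.847
v 0.659 -1.764 -1.243
v 1.083 -2.301 -0.584
v -0.459 -2.076 -0.777
v 1.065 -1.974 -0.41
v 0.984 -1.615 -0.363
v 0.854 -1.279 -0.45
v 0.695 -1.017 -0.658
v 0.529 -0.868 -0.955
v 0.384 -0.857 -1.296
v 0.28 -0.983 -1.628
v 0.234 -1.228 -1.902
v 0.253 -1.555 -2.076
v 0.333 -1.914 -2.123
v 0.463 -2.25 -2.036
v 0.623 -2.512 -1.828
v 0.788 -2.66 -1.531
v 0.933 -2.672 -1.191
v 1.037 -2.546 -0.858
v 0.342 -3.862 1.374
v -0.11 -3.973 2.437
v 1.378 -3.079 1.897
v 0.926 -3.19 2.959
v 0.814 -4.57 1.501
v 0.362 -4.681 2.563
v 1.85 -3.787 2.023
v 1.398 -3.898 3.086
f 2 1 4
f 2 4 3
f 4 1 5
f 4 5 3
f 5 1 6
f 5 6 3
f 6 1 7
f 6 7 3
f 7 1 8
f 7 8 3
f 8 1 9
f 8 9 3
f 9 1 10
f 9 10 3
f 10 1 2
f 10 2 3
f 12 11 15
f 12 15 13
f 13 15 16
f 13 16 14
f 15 11 17
f 15 17 16
f 16 17 18
f 16 18 14
f 17 11 19
f 17 19 18
f 18 19 20
f 18 20 14
f 19 11 21
f 19 21 20
f 20 21 22
f 20 22 14
f 21 11 23
f 21 23 22
f 22 23 24
f 22 24 14
f 23 11 25
f 23 25 24
f 24 25 26
f 24 26 14
f 25 11 27
f 25 27 26
f 26 27 28
f 26 28 14
f 27 11 29
f 27 29 28
f 28 29 30
f 28 30 14
f 29 11 31
f 29 31 30
f 30 31 32
f 30 32 14
f 31 11 12
f 31 12 32
f 32 12 13
f 32 13 14
f 34 33 36
f 34 36 35
f 36 33 37
f 36 37 35
f 37 33 38
f 37 38 35
f 38 33 39
f 38 39 35
f 39 33 40
f 39 40 35
f 40 33 41
f 40 41 35
f 41 33 42
f 41 42 35
f 42 33 43
f 42 43 35
f 43 33 44
f 43 44 35
f 44 33 45
f 44 45 35
f 45 33 46
f 45 46 35
f 46 33 47
f 46 47 35
f 47 33 48
f 47 48 35
f 48 33 49
f 48 49 35
f 49 33 50
f 49 50 35
f 50 33 34
f 50 34 35
f 52 54 51
f 55 52 51
f 51 54 53
f 53 55 51
f 52 58 54
f 56 52 55
f 56 58 52
f 54 58 53
f 57 55 53
f 53 58 57
f 57 56 55
f 58 56 57



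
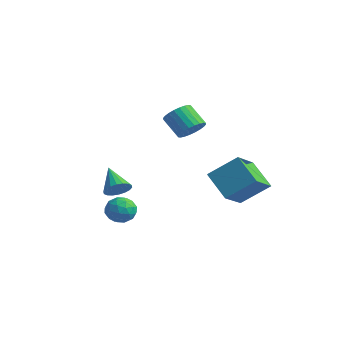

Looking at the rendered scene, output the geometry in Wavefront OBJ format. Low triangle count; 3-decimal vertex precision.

v 1.83 0.94 -0.048
v 0.361 0.93 1.142
v 1.091 2.479 -0.948
v -0.378 2.469 0.241
v 2.798 2.111 1.159
v 1.329 2.101 2.348
v 2.059 3.65 0.258
v 0.59 3.64 1.448
v -1.668 -3.169 -1.131
v -1.351 -2.661 -0.511
v -0.589 -4.039 -0.969
v -0.272 -3.531 -0.349
v -0.998 -3.977 -0.212
v -1.664 -3.439 -0.312
v -0.276 -3.261 -1.168
v -0.942 -2.723 -1.268
v -0.491 -2.718 -0.533
v -0.937 -3.16 0.057
v -1.003 -3.54 -1.537
v -1.449 -3.982 -0.947
v -1.604 -2.838 -0.835
v -0.336 -3.862 -0.645
v -0.763 -4.124 -0.565
v -0.576 -3.825 -0.2
v -1.788 -3.296 -0.719
v -1.602 -2.997 -0.354
v -1.394 -3.771 -0.178
v -0.338 -3.703 -1.126
v -0.152 -3.404 -0.761
v -1.364 -2.875 -1.28
v -1.177 -2.576 -0.915
v -0.546 -2.929 -1.302
v -0.912 -2.573 -0.484
v -0.278 -3.085 -0.389
v -0.28 -2.926 -0.87
v -0.672 -2.61 -0.929
v -1.174 -2.833 -0.137
v -0.54 -3.345 -0.042
v -0.967 -3.607 0.039
v -1.358 -3.291 -0.02
v -0.669 -2.867 -0.15
v -1.4 -3.355 -1.438
v -0.766 -3.867 -1.343
v -0.582 -3.409 -1.46
v -0.973 -3.093 -1.519
v -1.662 -3.615 -1.091
v -1.028 -4.127 -0.996
v -1.268 -4.09 -0.551
v -1.66 -3.774 -0.61
v -1.271 -3.833 -1.33
v -0.368 -3.921 0.95
v 0.024 -4.25 1.47
v -1.552 -3.659 2.01
v 0.116 -3.94 1.496
v 0.112 -3.626 1.414
v 0.013 -3.37 1.24
v -0.162 -3.223 1.008
v -0.377 -3.215 0.765
v -0.591 -3.347 0.559
v -0.761 -3.592 0.43
v -0.853 -3.903 0.404
v -0.849 -4.217 0.487
v -0.749 -4.473 0.661
v -0.575 -4.619 0.892
v -0.359 -4.627 1.135
v -0.145 -4.496 1.342
v -1.805 1.603 3.447
v -1.303 1.953 4.023
v -2.314 1.748 5.028
v -2.815 1.397 4.453
v -1.467 2.215 3.912
v -2.477 2.01 4.918
v -1.681 2.384 3.731
v -2.692 2.178 4.736
v -1.915 2.433 3.507
v -2.925 2.228 4.512
v -2.132 2.357 3.273
v -3.142 2.151 4.278
v -2.299 2.165 3.066
v -3.309 1.96 4.071
v -2.39 1.888 2.917
v -3.401 1.683 3.922
v -2.393 1.567 2.849
v -3.404 1.362 3.854
v -2.306 1.252 2.872
v -3.317 1.047 3.877
v -2.143 0.99 2.982
v -3.153 0.785 3.988
v -1.928 0.822 3.164
v -2.939 0.616 4.169
v -1.695 0.772 3.388
v -2.705 0.567 4.393
v -1.478 0.849 3.622
v -2.488 0.643 4.627
v -1.311 1.04 3.829
v -2.321 0.835 4.834
v -1.219 1.317 3.978
v -2.23 1.112 4.983
v -1.216 1.638 4.046
v -2.227 1.433 5.051
f 2 4 1
f 5 2 1
f 1 4 3
f 3 5 1
f 2 8 4
f 6 2 5
f 6 8 2
f 4 8 3
f 7 5 3
f 3 8 7
f 7 6 5
f 8 6 7
f 9 46 25
f 46 20 49
f 25 49 14
f 46 49 25
f 9 25 21
f 25 14 26
f 21 26 10
f 25 26 21
f 9 21 30
f 21 10 31
f 30 31 16
f 21 31 30
f 9 30 42
f 30 16 45
f 42 45 19
f 30 45 42
f 9 42 46
f 42 19 50
f 46 50 20
f 42 50 46
f 10 26 37
f 26 14 40
f 37 40 18
f 26 40 37
f 14 49 27
f 49 20 48
f 27 48 13
f 49 48 27
f 20 50 47
f 50 19 43
f 47 43 11
f 50 43 47
f 19 45 44
f 45 16 32
f 44 32 15
f 45 32 44
f 16 31 36
f 31 10 33
f 36 33 17
f 31 33 36
f 12 38 24
f 38 18 39
f 24 39 13
f 38 39 24
f 12 24 22
f 24 13 23
f 22 23 11
f 24 23 22
f 12 22 29
f 22 11 28
f 29 28 15
f 22 28 29
f 12 29 34
f 29 15 35
f 34 35 17
f 29 35 34
f 12 34 38
f 34 17 41
f 38 41 18
f 34 41 38
f 13 39 27
f 39 18 40
f 27 40 14
f 39 40 27
f 11 23 47
f 23 13 48
f 47 48 20
f 23 48 47
f 15 28 44
f 28 11 43
f 44 43 19
f 28 43 44
f 17 35 36
f 35 15 32
f 36 32 16
f 35 32 36
f 18 41 37
f 41 17 33
f 37 33 10
f 41 33 37
f 52 51 54
f 52 54 53
f 54 51 55
f 54 55 53
f 55 51 56
f 55 56 53
f 56 51 57
f 56 57 53
f 57 51 58
f 57 58 53
f 58 51 59
f 58 59 53
f 59 51 60
f 59 60 53
f 60 51 61
f 60 61 53
f 61 51 62
f 61 62 53
f 62 51 63
f 62 63 53
f 63 51 64
f 63 64 53
f 64 51 65
f 64 65 53
f 65 51 66
f 65 66 53
f 66 51 52
f 66 52 53
f 68 67 71
f 68 71 69
f 69 71 72
f 69 72 70
f 71 67 73
f 71 73 72
f 72 73 74
f 72 74 70
f 73 67 75
f 73 75 74
f 74 75 76
f 74 76 70
f 75 67 77
f 75 77 76
f 76 77 78
f 76 78 70
f 77 67 79
f 77 79 78
f 78 79 80
f 78 80 70
f 79 67 81
f 79 81 80
f 80 81 82
f 80 82 70
f 81 67 83
f 81 83 82
f 82 83 84
f 82 84 70
f 83 67 85
f 83 85 84
f 84 85 86
f 84 86 70
f 85 67 87
f 85 87 86
f 86 87 88
f 86 88 70
f 87 67 89
f 87 89 88
f 88 89 90
f 88 90 70
f 89 67 91
f 89 91 90
f 90 91 92
f 90 92 70
f 91 67 93
f 91 93 92
f 92 93 94
f 92 94 70
f 93 67 95
f 93 95 94
f 94 95 96
f 94 96 70
f 95 67 97
f 95 97 96
f 96 97 98
f 96 98 70
f 97 67 99
f 97 99 98
f 98 99 100
f 98 100 70
f 99 67 68
f 99 68 100
f 100 68 69
f 100 69 70



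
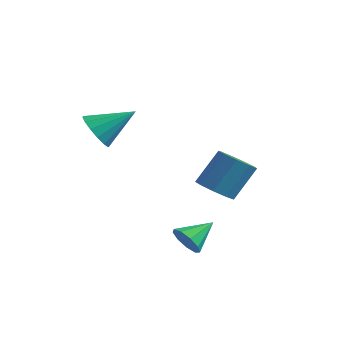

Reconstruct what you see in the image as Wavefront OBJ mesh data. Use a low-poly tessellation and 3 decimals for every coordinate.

v 1.555 0.947 -2.281
v 2.042 1.608 -2.851
v 2.513 2.694 -1.19
v 2.025 2.033 -0.619
v 1.387 1.793 -2.787
v 1.858 2.879 -1.125
v 0.81 1.582 -2.485
v 1.281 2.669 -0.824
v 0.582 1.074 -2.088
v 1.052 2.161 -0.427
v 0.808 0.507 -1.781
v 1.279 1.593 -0.12
v 1.384 0.145 -1.708
v 1.855 1.231 -0.047
v 2.04 0.158 -1.902
v 2.511 1.245 -0.241
v 2.469 0.541 -2.274
v 2.939 1.627 -0.613
v 2.469 1.113 -2.649
v 2.94 2.2 -0.987
v 3.488 -3.765 -3.019
v 4.165 -3.722 -3.498
v 3.912 -2.435 -2.301
v 3.733 -3.45 -3.747
v 3.187 -3.325 -3.655
v 2.781 -3.407 -3.266
v 2.707 -3.656 -2.761
v 2.998 -3.956 -2.377
v 3.519 -4.167 -2.294
v 4.025 -4.19 -2.549
v 4.28 -4.014 -3.025
v -2.193 -2.698 1.61
v -1.438 -2.793 0.887
v -0.967 -1.462 2.73
v -1.73 -2.362 0.731
v -2.146 -2.021 0.81
v -2.574 -1.862 1.103
v -2.901 -1.927 1.533
v -3.038 -2.198 1.983
v -2.948 -2.604 2.334
v -2.656 -3.035 2.49
v -2.24 -3.376 2.411
v -1.812 -3.535 2.117
v -1.485 -3.47 1.688
v -1.348 -3.198 1.237
f 2 1 5
f 2 5 3
f 3 5 6
f 3 6 4
f 5 1 7
f 5 7 6
f 6 7 8
f 6 8 4
f 7 1 9
f 7 9 8
f 8 9 10
f 8 10 4
f 9 1 11
f 9 11 10
f 10 11 12
f 10 12 4
f 11 1 13
f 11 13 12
f 12 13 14
f 12 14 4
f 13 1 15
f 13 15 14
f 14 15 16
f 14 16 4
f 15 1 17
f 15 17 16
f 16 17 18
f 16 18 4
f 17 1 19
f 17 19 18
f 18 19 20
f 18 20 4
f 19 1 2
f 19 2 20
f 20 2 3
f 20 3 4
f 22 21 24
f 22 24 23
f 24 21 25
f 24 25 23
f 25 21 26
f 25 26 23
f 26 21 27
f 26 27 23
f 27 21 28
f 27 28 23
f 28 21 29
f 28 29 23
f 29 21 30
f 29 30 23
f 30 21 31
f 30 31 23
f 31 21 22
f 31 22 23
f 33 32 35
f 33 35 34
f 35 32 36
f 35 36 34
f 36 32 37
f 36 37 34
f 37 32 38
f 37 38 34
f 38 32 39
f 38 39 34
f 39 32 40
f 39 40 34
f 40 32 41
f 40 41 34
f 41 32 42
f 41 42 34
f 42 32 43
f 42 43 34
f 43 32 44
f 43 44 34
f 44 32 45
f 44 45 34
f 45 32 33
f 45 33 34



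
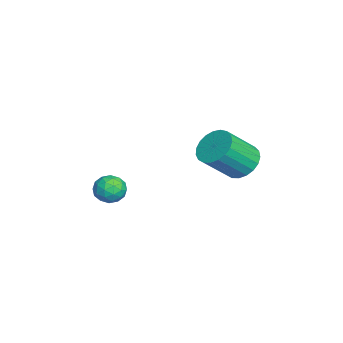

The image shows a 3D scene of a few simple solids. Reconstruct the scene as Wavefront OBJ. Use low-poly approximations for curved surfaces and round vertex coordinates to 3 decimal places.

v 2.448 3.191 2.389
v 3.015 2.755 1.69
v 3.738 1.513 3.052
v 3.172 1.949 3.751
v 3.266 3.055 1.83
v 3.99 1.813 3.192
v 3.376 3.379 2.067
v 4.1 2.136 3.429
v 3.326 3.67 2.36
v 4.049 2.427 3.721
v 3.124 3.878 2.657
v 3.847 2.636 4.019
v 2.805 3.968 2.909
v 3.528 2.726 4.27
v 2.424 3.923 3.07
v 3.147 2.681 4.432
v 2.048 3.752 3.114
v 2.771 2.51 4.475
v 1.741 3.484 3.032
v 2.464 2.241 4.394
v 1.556 3.165 2.839
v 2.279 1.923 4.201
v 1.525 2.851 2.569
v 2.249 1.608 3.93
v 1.655 2.595 2.267
v 2.378 1.353 3.629
v 1.921 2.443 1.987
v 2.644 1.201 3.348
v 2.279 2.42 1.776
v 3.002 1.178 3.137
v 2.666 2.53 1.671
v 3.389 1.288 3.032
v 3.13 -2.21 0.219
v 3.485 -2.761 0.695
v 1.995 -2.399 0.845
v 2.35 -2.95 1.321
v 2.547 -2.168 1.391
v 3.248 -2.051 1.004
v 2.232 -3.109 0.536
v 2.933 -2.992 0.149
v 2.93 -3.317 0.891
v 3.124 -2.735 1.419
v 2.356 -2.425 0.121
v 2.55 -1.843 0.649
v 3.407 -2.469 0.402
v 2.073 -2.691 1.138
v 2.189 -2.232 1.179
v 2.397 -2.556 1.459
v 3.268 -2.051 0.584
v 3.476 -2.375 0.863
v 2.925 -2.027 1.273
v 2.004 -2.785 0.677
v 2.212 -3.109 0.956
v 3.083 -2.604 0.081
v 3.291 -2.928 0.361
v 2.555 -3.133 0.267
v 3.289 -3.119 0.797
v 2.622 -3.231 1.165
v 2.553 -3.324 0.703
v 2.965 -3.255 0.476
v 3.403 -2.777 1.107
v 2.736 -2.889 1.475
v 2.852 -2.429 1.517
v 3.264 -2.36 1.289
v 3.077 -3.104 1.222
v 2.744 -2.271 0.065
v 2.077 -2.383 0.433
v 2.216 -2.8 0.251
v 2.628 -2.731 0.023
v 2.858 -1.929 0.375
v 2.191 -2.041 0.743
v 2.515 -1.905 1.064
v 2.927 -1.836 0.837
v 2.403 -2.056 0.318
f 2 1 5
f 2 5 3
f 3 5 6
f 3 6 4
f 5 1 7
f 5 7 6
f 6 7 8
f 6 8 4
f 7 1 9
f 7 9 8
f 8 9 10
f 8 10 4
f 9 1 11
f 9 11 10
f 10 11 12
f 10 12 4
f 11 1 13
f 11 13 12
f 12 13 14
f 12 14 4
f 13 1 15
f 13 15 14
f 14 15 16
f 14 16 4
f 15 1 17
f 15 17 16
f 16 17 18
f 16 18 4
f 17 1 19
f 17 19 18
f 18 19 20
f 18 20 4
f 19 1 21
f 19 21 20
f 20 21 22
f 20 22 4
f 21 1 23
f 21 23 22
f 22 23 24
f 22 24 4
f 23 1 25
f 23 25 24
f 24 25 26
f 24 26 4
f 25 1 27
f 25 27 26
f 26 27 28
f 26 28 4
f 27 1 29
f 27 29 28
f 28 29 30
f 28 30 4
f 29 1 31
f 29 31 30
f 30 31 32
f 30 32 4
f 31 1 2
f 31 2 32
f 32 2 3
f 32 3 4
f 33 70 49
f 70 44 73
f 49 73 38
f 70 73 49
f 33 49 45
f 49 38 50
f 45 50 34
f 49 50 45
f 33 45 54
f 45 34 55
f 54 55 40
f 45 55 54
f 33 54 66
f 54 40 69
f 66 69 43
f 54 69 66
f 33 66 70
f 66 43 74
f 70 74 44
f 66 74 70
f 34 50 61
f 50 38 64
f 61 64 42
f 50 64 61
f 38 73 51
f 73 44 72
f 51 72 37
f 73 72 51
f 44 74 71
f 74 43 67
f 71 67 35
f 74 67 71
f 43 69 68
f 69 40 56
f 68 56 39
f 69 56 68
f 40 55 60
f 55 34 57
f 60 57 41
f 55 57 60
f 36 62 48
f 62 42 63
f 48 63 37
f 62 63 48
f 36 48 46
f 48 37 47
f 46 47 35
f 48 47 46
f 36 46 53
f 46 35 52
f 53 52 39
f 46 52 53
f 36 53 58
f 53 39 59
f 58 59 41
f 53 59 58
f 36 58 62
f 58 41 65
f 62 65 42
f 58 65 62
f 37 63 51
f 63 42 64
f 51 64 38
f 63 64 51
f 35 47 71
f 47 37 72
f 71 72 44
f 47 72 71
f 39 52 68
f 52 35 67
f 68 67 43
f 52 67 68
f 41 59 60
f 59 39 56
f 60 56 40
f 59 56 60
f 42 65 61
f 65 41 57
f 61 57 34
f 65 57 61



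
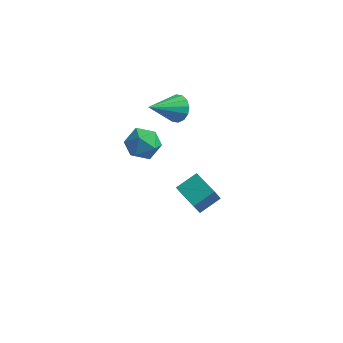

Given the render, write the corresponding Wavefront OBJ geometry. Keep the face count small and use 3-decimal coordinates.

v -0.266 -2.51 2.649
v 0.523 -3 2.416
v -1.023 -3.84 2.884
v -0.234 -4.33 2.651
v -0.262 -3.826 3.464
v 0.206 -3.004 3.319
v -0.706 -3.836 1.981
v -0.238 -3.014 1.836
v 0.25 -3.819 2.003
v 0.525 -3.813 2.92
v -1.025 -3.027 2.38
v -0.75 -3.021 3.297
v 0.46 -0.169 -4.355
v 0.288 -0.561 -3.462
v 1.186 0.76 -3.807
v 1.014 0.368 -2.914
v 1.726 -1.068 -4.506
v 1.554 -1.46 -3.613
v 2.452 -0.139 -3.958
v 2.28 -0.531 -3.065
v -0.036 0.437 1.887
v 0.52 -0.097 1.674
v -0.964 -0.937 2.913
v 0.661 0.071 2.026
v 0.615 0.336 2.34
v 0.395 0.629 2.533
v 0.059 0.87 2.552
v -0.303 0.996 2.394
v -0.593 0.971 2.099
v -0.734 0.804 1.748
v -0.688 0.538 1.433
v -0.468 0.245 1.241
v -0.132 0.004 1.221
v 0.23 -0.121 1.379
f 1 12 6
f 1 6 2
f 1 2 8
f 1 8 11
f 1 11 12
f 2 6 10
f 6 12 5
f 12 11 3
f 11 8 7
f 8 2 9
f 4 10 5
f 4 5 3
f 4 3 7
f 4 7 9
f 4 9 10
f 5 10 6
f 3 5 12
f 7 3 11
f 9 7 8
f 10 9 2
f 14 16 13
f 17 14 13
f 13 16 15
f 15 17 13
f 14 20 16
f 18 14 17
f 18 20 14
f 16 20 15
f 19 17 15
f 15 20 19
f 19 18 17
f 20 18 19
f 22 21 24
f 22 24 23
f 24 21 25
f 24 25 23
f 25 21 26
f 25 26 23
f 26 21 27
f 26 27 23
f 27 21 28
f 27 28 23
f 28 21 29
f 28 29 23
f 29 21 30
f 29 30 23
f 30 21 31
f 30 31 23
f 31 21 32
f 31 32 23
f 32 21 33
f 32 33 23
f 33 21 34
f 33 34 23
f 34 21 22
f 34 22 23



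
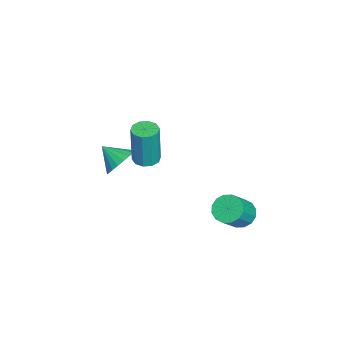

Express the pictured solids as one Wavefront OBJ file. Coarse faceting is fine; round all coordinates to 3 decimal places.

v 3.477 2.793 -0.053
v 4.027 3.012 -0.428
v 4.892 2.567 0.579
v 4.343 2.347 0.953
v 3.934 3.296 -0.223
v 4.799 2.851 0.784
v 3.719 3.445 0.028
v 4.584 3 1.034
v 3.439 3.419 0.257
v 4.304 2.974 1.263
v 3.17 3.225 0.402
v 4.035 2.78 1.409
v 2.983 2.916 0.426
v 3.848 2.471 1.433
v 2.928 2.573 0.321
v 3.793 2.128 1.328
v 3.021 2.289 0.116
v 3.886 1.844 1.123
v 3.236 2.14 -0.134
v 4.101 1.695 0.872
v 3.516 2.166 -0.363
v 4.381 1.721 0.643
v 3.785 2.36 -0.509
v 4.65 1.915 0.498
v 3.972 2.669 -0.533
v 4.837 2.224 0.474
v 0.994 -2.506 0.555
v 1.746 -2.528 0.952
v 0.626 -3.394 1.205
v 1.562 -2.303 1.154
v 1.28 -2.114 1.252
v 0.949 -1.992 1.23
v 0.626 -1.96 1.091
v 0.366 -2.022 0.86
v 0.215 -2.168 0.575
v 0.199 -2.372 0.287
v 0.32 -2.6 0.046
v 0.558 -2.811 -0.108
v 0.871 -2.97 -0.147
v 1.206 -3.049 -0.065
v 1.504 -3.034 0.125
v 1.714 -2.927 0.389
v 1.799 -2.748 0.681
v 2.459 -1.212 2.168
v 3.045 -1.253 2.119
v 3.208 -1.269 4.083
v 2.621 -1.228 4.132
v 2.958 -0.9 2.13
v 3.12 -0.915 4.093
v 2.679 -0.665 2.154
v 2.842 -0.681 4.118
v 2.317 -0.64 2.185
v 2.479 -0.655 4.148
v 2.008 -0.833 2.209
v 2.171 -0.848 4.172
v 1.872 -1.171 2.217
v 2.035 -1.187 4.181
v 1.96 -1.525 2.207
v 2.122 -1.54 4.17
v 2.238 -1.759 2.182
v 2.401 -1.775 4.146
v 2.601 -1.785 2.152
v 2.763 -1.8 4.115
v 2.909 -1.592 2.128
v 3.072 -1.607 4.091
f 2 1 5
f 2 5 3
f 3 5 6
f 3 6 4
f 5 1 7
f 5 7 6
f 6 7 8
f 6 8 4
f 7 1 9
f 7 9 8
f 8 9 10
f 8 10 4
f 9 1 11
f 9 11 10
f 10 11 12
f 10 12 4
f 11 1 13
f 11 13 12
f 12 13 14
f 12 14 4
f 13 1 15
f 13 15 14
f 14 15 16
f 14 16 4
f 15 1 17
f 15 17 16
f 16 17 18
f 16 18 4
f 17 1 19
f 17 19 18
f 18 19 20
f 18 20 4
f 19 1 21
f 19 21 20
f 20 21 22
f 20 22 4
f 21 1 23
f 21 23 22
f 22 23 24
f 22 24 4
f 23 1 25
f 23 25 24
f 24 25 26
f 24 26 4
f 25 1 2
f 25 2 26
f 26 2 3
f 26 3 4
f 28 27 30
f 28 30 29
f 30 27 31
f 30 31 29
f 31 27 32
f 31 32 29
f 32 27 33
f 32 33 29
f 33 27 34
f 33 34 29
f 34 27 35
f 34 35 29
f 35 27 36
f 35 36 29
f 36 27 37
f 36 37 29
f 37 27 38
f 37 38 29
f 38 27 39
f 38 39 29
f 39 27 40
f 39 40 29
f 40 27 41
f 40 41 29
f 41 27 42
f 41 42 29
f 42 27 43
f 42 43 29
f 43 27 28
f 43 28 29
f 45 44 48
f 45 48 46
f 46 48 49
f 46 49 47
f 48 44 50
f 48 50 49
f 49 50 51
f 49 51 47
f 50 44 52
f 50 52 51
f 51 52 53
f 51 53 47
f 52 44 54
f 52 54 53
f 53 54 55
f 53 55 47
f 54 44 56
f 54 56 55
f 55 56 57
f 55 57 47
f 56 44 58
f 56 58 57
f 57 58 59
f 57 59 47
f 58 44 60
f 58 60 59
f 59 60 61
f 59 61 47
f 60 44 62
f 60 62 61
f 61 62 63
f 61 63 47
f 62 44 64
f 62 64 63
f 63 64 65
f 63 65 47
f 64 44 45
f 64 45 65
f 65 45 46
f 65 46 47



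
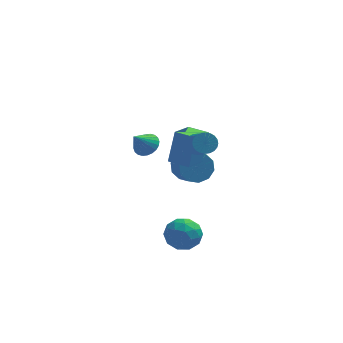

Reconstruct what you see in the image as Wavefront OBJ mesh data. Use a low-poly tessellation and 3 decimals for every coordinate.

v -1.29 -1.678 1.997
v -0.86 -1.282 2.514
v -1.93 -2.322 3.023
v -1.099 -1.097 2.481
v -1.367 -1 2.374
v -1.623 -1.006 2.21
v -1.829 -1.115 2.014
v -1.952 -1.309 1.815
v -1.975 -1.56 1.644
v -1.893 -1.828 1.526
v -1.72 -2.074 1.48
v -1.481 -2.259 1.513
v -1.213 -2.357 1.62
v -0.956 -2.35 1.784
v -0.751 -2.242 1.98
v -0.627 -2.047 2.179
v -0.605 -1.797 2.35
v -0.686 -1.528 2.468
v 0.563 -3.202 -4.133
v 1.512 -3.733 -4.012
v -0.152 -4.187 -2.848
v 0.797 -4.718 -2.727
v 0.716 -3.668 -2.433
v 1.158 -3.059 -3.226
v 0.202 -4.861 -3.634
v 0.644 -4.252 -4.427
v 1.288 -4.758 -3.703
v 1.606 -4.02 -2.961
v -0.246 -3.9 -3.899
v 0.072 -3.162 -3.157
v 1.1 -3.381 -4.185
v 0.26 -4.539 -2.675
v 0.212 -3.922 -2.502
v 0.77 -4.233 -2.431
v 0.892 -2.985 -3.723
v 1.45 -3.297 -3.652
v 0.982 -3.259 -2.724
v -0.09 -4.623 -3.208
v 0.468 -4.935 -3.137
v 0.59 -3.687 -4.429
v 1.148 -3.998 -4.358
v 0.378 -4.661 -4.136
v 1.526 -4.296 -3.932
v 1.106 -4.874 -3.177
v 0.757 -4.959 -3.71
v 1.016 -4.601 -4.177
v 1.713 -3.862 -3.496
v 1.293 -4.441 -2.741
v 1.246 -3.824 -2.568
v 1.505 -3.466 -3.035
v 1.582 -4.465 -3.315
v 0.067 -3.479 -4.119
v -0.353 -4.058 -3.364
v -0.145 -4.454 -3.825
v 0.114 -4.096 -4.292
v 0.254 -3.046 -3.683
v -0.166 -3.624 -2.928
v 0.344 -3.319 -2.683
v 0.603 -2.961 -3.15
v -0.222 -3.455 -3.545
v 0.852 3.444 -2.912
v 1.342 4.029 -2.175
v 1.837 2.88 -1.592
v 1.348 2.296 -2.328
v 0.743 3.884 -1.953
v 1.238 2.735 -1.37
v 0.186 3.57 -2.097
v 0.681 2.422 -1.514
v -0.117 3.209 -2.552
v 0.379 2.06 -1.969
v -0.049 2.937 -3.145
v 0.446 1.789 -2.562
v 0.363 2.86 -3.648
v 0.858 1.711 -3.065
v 0.962 3.005 -3.87
v 1.457 1.856 -3.287
v 1.519 3.318 -3.726
v 2.014 2.17 -3.143
v 1.821 3.68 -3.271
v 2.317 2.531 -2.688
v 1.754 3.951 -2.678
v 2.249 2.803 -2.095
v 1.384 -1.262 1.811
v 2.01 -1.003 1.943
v 2.421 -2.539 3.001
v 1.796 -2.798 2.869
v 1.867 -0.901 2.147
v 2.278 -2.437 3.205
v 1.65 -0.854 2.3
v 2.062 -2.39 3.358
v 1.393 -0.869 2.378
v 1.804 -2.405 3.436
v 1.135 -0.944 2.37
v 1.546 -2.48 3.428
v 0.914 -1.067 2.277
v 1.325 -2.603 3.335
v 0.765 -1.22 2.113
v 1.176 -2.756 3.171
v 0.711 -1.379 1.903
v 1.122 -2.915 2.961
v 0.759 -1.521 1.679
v 1.17 -3.057 2.737
v 0.902 -1.623 1.475
v 1.313 -3.159 2.533
v 1.118 -1.67 1.322
v 1.53 -3.206 2.38
v 1.376 -1.655 1.244
v 1.787 -3.191 2.302
v 1.634 -1.58 1.252
v 2.045 -3.116 2.31
v 1.855 -1.457 1.345
v 2.266 -2.993 2.403
v 2.004 -1.304 1.509
v 2.415 -2.84 2.567
v 2.058 -1.145 1.719
v 2.469 -2.681 2.777
v -0.221 1.222 -1.139
v 0.144 1.7 0.915
v 0.498 2.624 -1.593
v 0.863 3.102 0.461
v 0.917 0.618 -1.201
v 1.282 1.096 0.853
v 1.636 2.02 -1.655
v 2.001 2.498 0.399
f 2 1 4
f 2 4 3
f 4 1 5
f 4 5 3
f 5 1 6
f 5 6 3
f 6 1 7
f 6 7 3
f 7 1 8
f 7 8 3
f 8 1 9
f 8 9 3
f 9 1 10
f 9 10 3
f 10 1 11
f 10 11 3
f 11 1 12
f 11 12 3
f 12 1 13
f 12 13 3
f 13 1 14
f 13 14 3
f 14 1 15
f 14 15 3
f 15 1 16
f 15 16 3
f 16 1 17
f 16 17 3
f 17 1 18
f 17 18 3
f 18 1 2
f 18 2 3
f 19 56 35
f 56 30 59
f 35 59 24
f 56 59 35
f 19 35 31
f 35 24 36
f 31 36 20
f 35 36 31
f 19 31 40
f 31 20 41
f 40 41 26
f 31 41 40
f 19 40 52
f 40 26 55
f 52 55 29
f 40 55 52
f 19 52 56
f 52 29 60
f 56 60 30
f 52 60 56
f 20 36 47
f 36 24 50
f 47 50 28
f 36 50 47
f 24 59 37
f 59 30 58
f 37 58 23
f 59 58 37
f 30 60 57
f 60 29 53
f 57 53 21
f 60 53 57
f 29 55 54
f 55 26 42
f 54 42 25
f 55 42 54
f 26 41 46
f 41 20 43
f 46 43 27
f 41 43 46
f 22 48 34
f 48 28 49
f 34 49 23
f 48 49 34
f 22 34 32
f 34 23 33
f 32 33 21
f 34 33 32
f 22 32 39
f 32 21 38
f 39 38 25
f 32 38 39
f 22 39 44
f 39 25 45
f 44 45 27
f 39 45 44
f 22 44 48
f 44 27 51
f 48 51 28
f 44 51 48
f 23 49 37
f 49 28 50
f 37 50 24
f 49 50 37
f 21 33 57
f 33 23 58
f 57 58 30
f 33 58 57
f 25 38 54
f 38 21 53
f 54 53 29
f 38 53 54
f 27 45 46
f 45 25 42
f 46 42 26
f 45 42 46
f 28 51 47
f 51 27 43
f 47 43 20
f 51 43 47
f 62 61 65
f 62 65 63
f 63 65 66
f 63 66 64
f 65 61 67
f 65 67 66
f 66 67 68
f 66 68 64
f 67 61 69
f 67 69 68
f 68 69 70
f 68 70 64
f 69 61 71
f 69 71 70
f 70 71 72
f 70 72 64
f 71 61 73
f 71 73 72
f 72 73 74
f 72 74 64
f 73 61 75
f 73 75 74
f 74 75 76
f 74 76 64
f 75 61 77
f 75 77 76
f 76 77 78
f 76 78 64
f 77 61 79
f 77 79 78
f 78 79 80
f 78 80 64
f 79 61 81
f 79 81 80
f 80 81 82
f 80 82 64
f 81 61 62
f 81 62 82
f 82 62 63
f 82 63 64
f 84 83 87
f 84 87 85
f 85 87 88
f 85 88 86
f 87 83 89
f 87 89 88
f 88 89 90
f 88 90 86
f 89 83 91
f 89 91 90
f 90 91 92
f 90 92 86
f 91 83 93
f 91 93 92
f 92 93 94
f 92 94 86
f 93 83 95
f 93 95 94
f 94 95 96
f 94 96 86
f 95 83 97
f 95 97 96
f 96 97 98
f 96 98 86
f 97 83 99
f 97 99 98
f 98 99 100
f 98 100 86
f 99 83 101
f 99 101 100
f 100 101 102
f 100 102 86
f 101 83 103
f 101 103 102
f 102 103 104
f 102 104 86
f 103 83 105
f 103 105 104
f 104 105 106
f 104 106 86
f 105 83 107
f 105 107 106
f 106 107 108
f 106 108 86
f 107 83 109
f 107 109 108
f 108 109 110
f 108 110 86
f 109 83 111
f 109 111 110
f 110 111 112
f 110 112 86
f 111 83 113
f 111 113 112
f 112 113 114
f 112 114 86
f 113 83 115
f 113 115 114
f 114 115 116
f 114 116 86
f 115 83 84
f 115 84 116
f 116 84 85
f 116 85 86
f 118 120 117
f 121 118 117
f 117 120 119
f 119 121 117
f 118 124 120
f 122 118 121
f 122 124 118
f 120 124 119
f 123 121 119
f 119 124 123
f 123 122 121
f 124 122 123



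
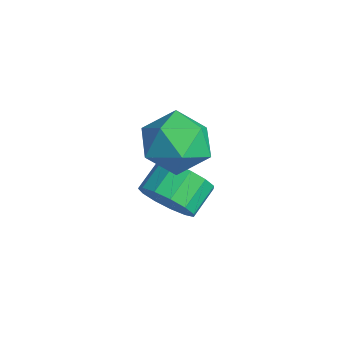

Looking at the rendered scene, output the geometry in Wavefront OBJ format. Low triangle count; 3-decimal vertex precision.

v 0.327 -0.809 0.877
v 1.075 -1.306 1.59
v 0.125 -2.414 -0.03
v 0.873 -2.911 0.683
v -0.158 -2.589 1.066
v -0.033 -1.597 1.627
v 1.233 -2.123 -0.067
v 1.358 -1.131 0.494
v 1.635 -2.118 1.006
v 0.775 -2.406 1.707
v 0.425 -1.314 -0.147
v -0.435 -1.602 0.554
v 0.116 -1.958 -2.269
v 0.909 -1.44 -2.342
v 0.417 -0.603 -1.744
v -0.376 -1.122 -1.671
v 0.607 -1.315 -2.766
v 0.115 -0.478 -2.168
v 0.149 -1.394 -3.032
v -0.343 -0.557 -2.434
v -0.319 -1.652 -3.056
v -0.811 -0.815 -2.458
v -0.649 -2.007 -2.83
v -1.141 -1.171 -2.232
v -0.736 -2.347 -2.426
v -1.228 -1.511 -1.828
v -0.553 -2.564 -1.972
v -1.045 -1.727 -1.374
v -0.157 -2.588 -1.612
v -0.649 -1.751 -1.014
v 0.325 -2.412 -1.461
v -0.167 -1.576 -0.863
v 0.741 -2.093 -1.566
v 0.249 -1.256 -0.969
v 0.959 -1.73 -1.895
v 0.467 -0.893 -1.297
f 1 12 6
f 1 6 2
f 1 2 8
f 1 8 11
f 1 11 12
f 2 6 10
f 6 12 5
f 12 11 3
f 11 8 7
f 8 2 9
f 4 10 5
f 4 5 3
f 4 3 7
f 4 7 9
f 4 9 10
f 5 10 6
f 3 5 12
f 7 3 11
f 9 7 8
f 10 9 2
f 14 13 17
f 14 17 15
f 15 17 18
f 15 18 16
f 17 13 19
f 17 19 18
f 18 19 20
f 18 20 16
f 19 13 21
f 19 21 20
f 20 21 22
f 20 22 16
f 21 13 23
f 21 23 22
f 22 23 24
f 22 24 16
f 23 13 25
f 23 25 24
f 24 25 26
f 24 26 16
f 25 13 27
f 25 27 26
f 26 27 28
f 26 28 16
f 27 13 29
f 27 29 28
f 28 29 30
f 28 30 16
f 29 13 31
f 29 31 30
f 30 31 32
f 30 32 16
f 31 13 33
f 31 33 32
f 32 33 34
f 32 34 16
f 33 13 35
f 33 35 34
f 34 35 36
f 34 36 16
f 35 13 14
f 35 14 36
f 36 14 15
f 36 15 16

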